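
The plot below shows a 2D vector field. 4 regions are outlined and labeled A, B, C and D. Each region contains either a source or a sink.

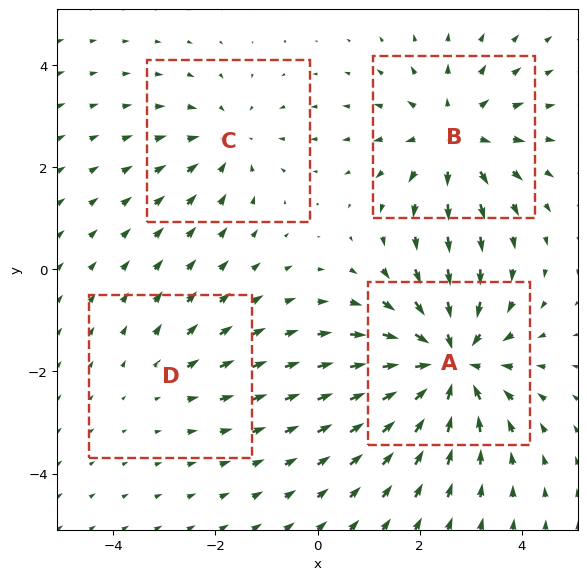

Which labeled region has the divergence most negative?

Divergence at each region's feature centre — A: about -6, B: about +4, C: about -3, D: about +2. Region A is most negative.

A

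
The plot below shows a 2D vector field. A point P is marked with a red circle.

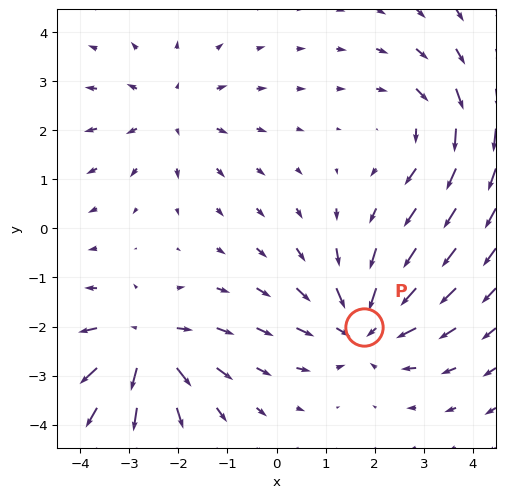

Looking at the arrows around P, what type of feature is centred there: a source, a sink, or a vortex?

At P (1.8, -2.0) the arrows converge inward. Divergence about -4, curl ≈0 — negative divergence with near-zero curl is a sink.

sink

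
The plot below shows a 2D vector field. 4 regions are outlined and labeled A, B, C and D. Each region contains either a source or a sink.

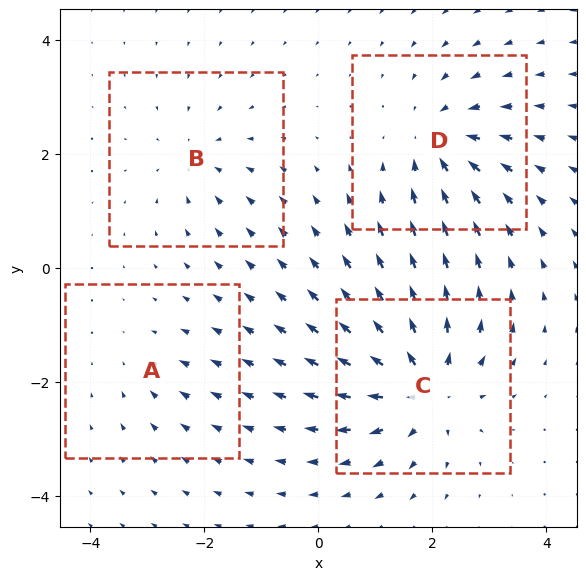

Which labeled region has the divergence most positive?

C

Divergence at each region's feature centre — A: about -2, B: about -3, C: about +7, D: about -5. Region C is most positive.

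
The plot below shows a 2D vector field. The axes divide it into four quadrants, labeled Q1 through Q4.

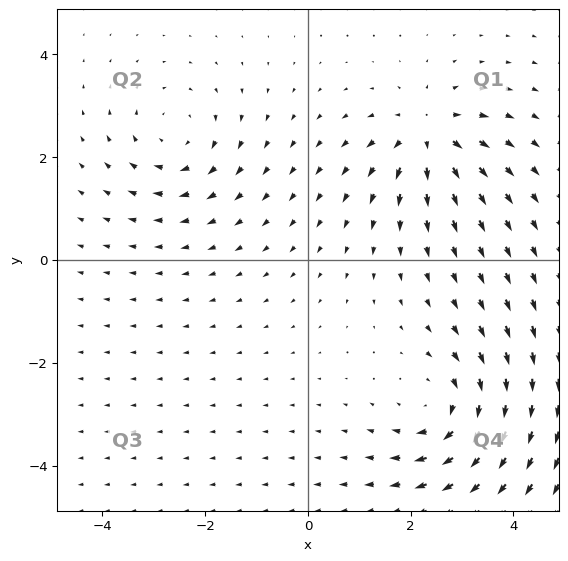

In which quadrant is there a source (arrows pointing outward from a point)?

Q1

The source sits at approximately (2.3, 2.4), which lies in quadrant Q1. The divergence there is about +4, positive as expected for a source.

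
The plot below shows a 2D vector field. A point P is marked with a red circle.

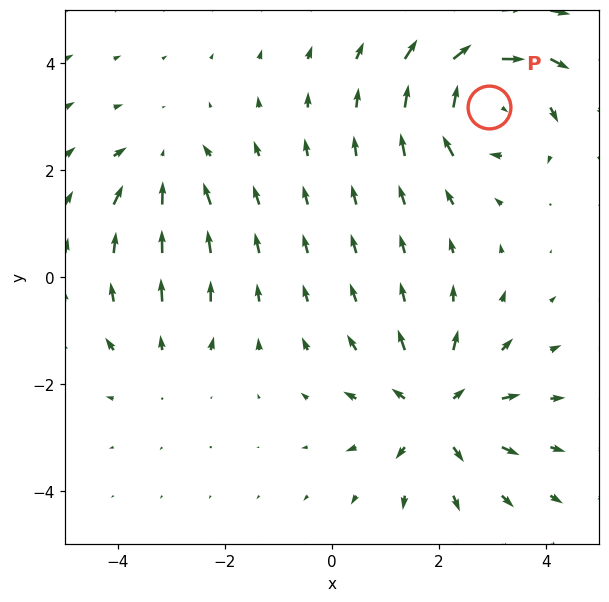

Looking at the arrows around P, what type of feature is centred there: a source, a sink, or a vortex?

At P (2.9, 3.2) the arrows circulate clockwise. Divergence ≈0, curl about -6 — near-zero divergence with nonzero curl is a vortex.

vortex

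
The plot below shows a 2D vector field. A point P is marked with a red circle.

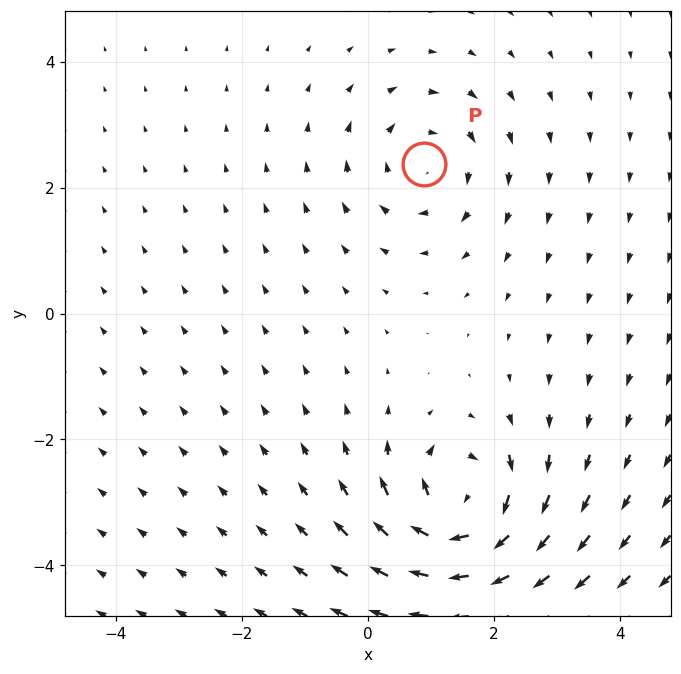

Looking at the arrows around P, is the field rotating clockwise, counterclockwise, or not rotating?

clockwise

Near P at (0.9, 2.4) the arrows circulate clockwise. The curl (z-component) there is about -3; negative curl means clockwise rotation.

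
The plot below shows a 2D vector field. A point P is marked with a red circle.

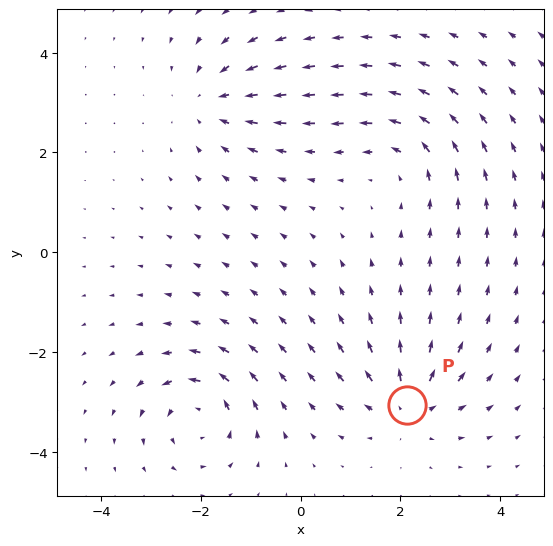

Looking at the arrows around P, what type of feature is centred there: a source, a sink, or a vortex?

At P (2.1, -3.1) the arrows spread outward. Divergence about +5, curl ≈0 — positive divergence with near-zero curl is a source.

source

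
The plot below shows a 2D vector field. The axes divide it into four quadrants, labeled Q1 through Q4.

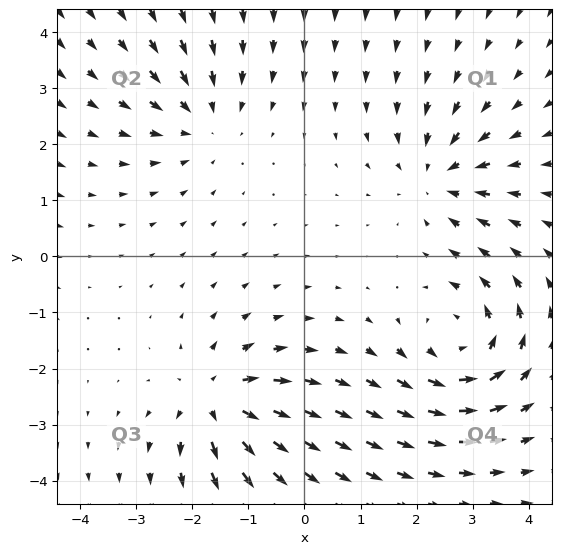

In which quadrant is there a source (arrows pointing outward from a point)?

Q3

The source sits at approximately (-1.6, -2.6), which lies in quadrant Q3. The divergence there is about +5, positive as expected for a source.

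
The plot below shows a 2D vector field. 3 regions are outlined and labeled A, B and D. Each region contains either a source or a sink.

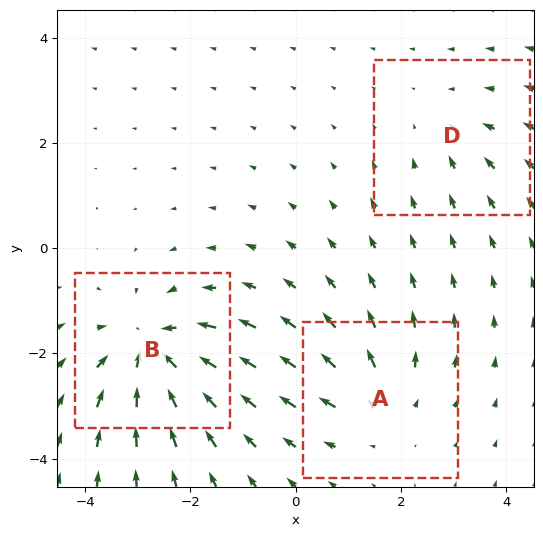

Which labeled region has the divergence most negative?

Divergence at each region's feature centre — A: about +3, B: about -5, D: about -2. Region B is most negative.

B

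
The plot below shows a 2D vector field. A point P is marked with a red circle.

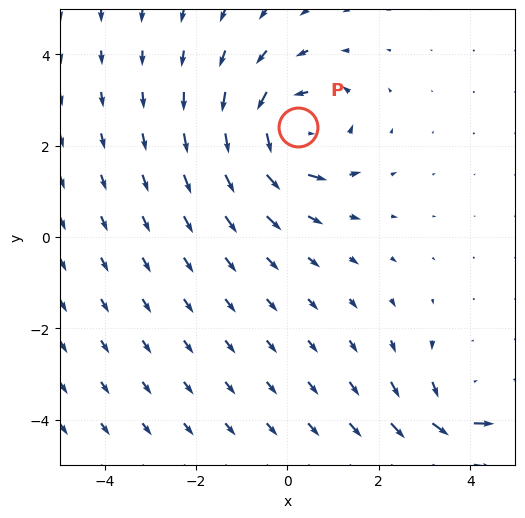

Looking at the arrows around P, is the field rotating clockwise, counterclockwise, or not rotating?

counterclockwise

Near P at (0.2, 2.4) the arrows circulate counterclockwise. The curl (z-component) there is about +5; positive curl means counterclockwise rotation.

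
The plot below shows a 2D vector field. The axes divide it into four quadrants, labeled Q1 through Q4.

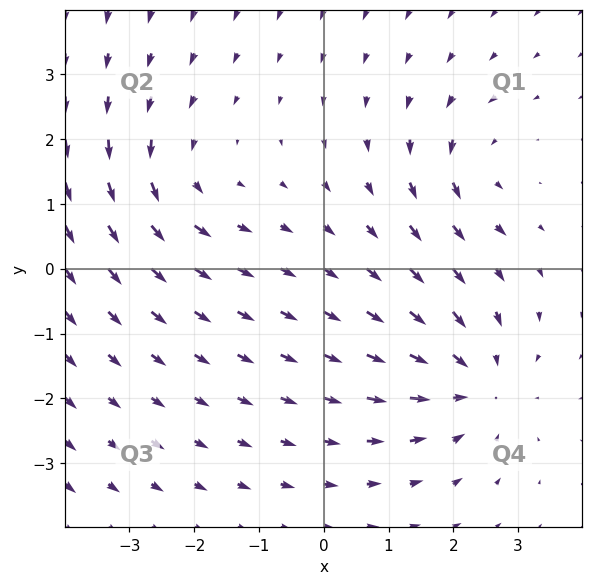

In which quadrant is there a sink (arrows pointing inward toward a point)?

Q4

The sink sits at approximately (2.3, -1.7), which lies in quadrant Q4. The divergence there is about -4, negative as expected for a sink.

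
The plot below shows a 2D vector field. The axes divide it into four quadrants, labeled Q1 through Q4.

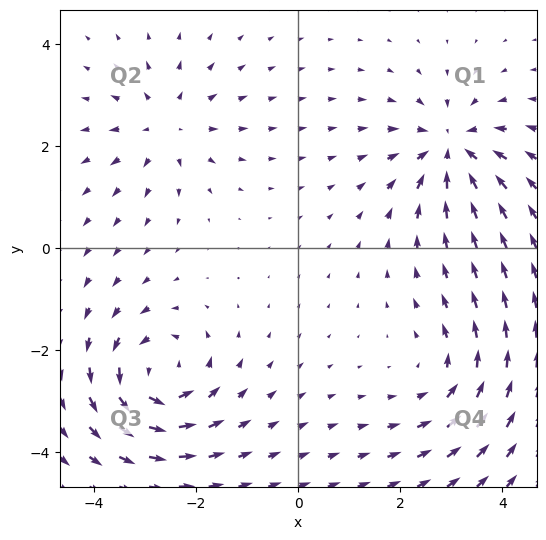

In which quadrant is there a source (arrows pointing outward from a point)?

Q2

The source sits at approximately (-2.6, 2.4), which lies in quadrant Q2. The divergence there is about +3, positive as expected for a source.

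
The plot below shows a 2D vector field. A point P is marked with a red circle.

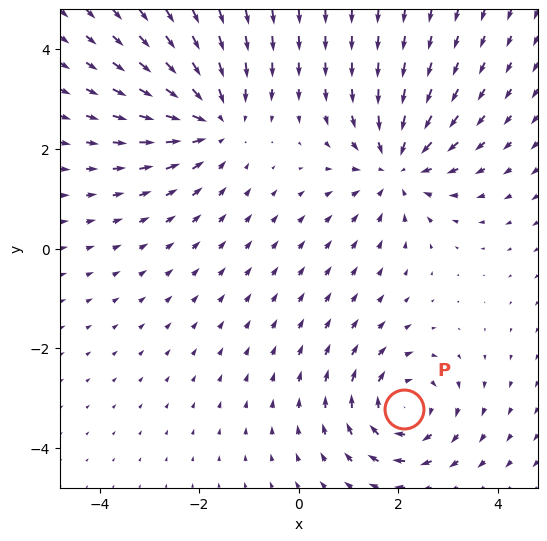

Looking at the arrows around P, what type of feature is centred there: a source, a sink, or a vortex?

At P (2.1, -3.2) the arrows circulate clockwise. Divergence ≈0, curl about -5 — near-zero divergence with nonzero curl is a vortex.

vortex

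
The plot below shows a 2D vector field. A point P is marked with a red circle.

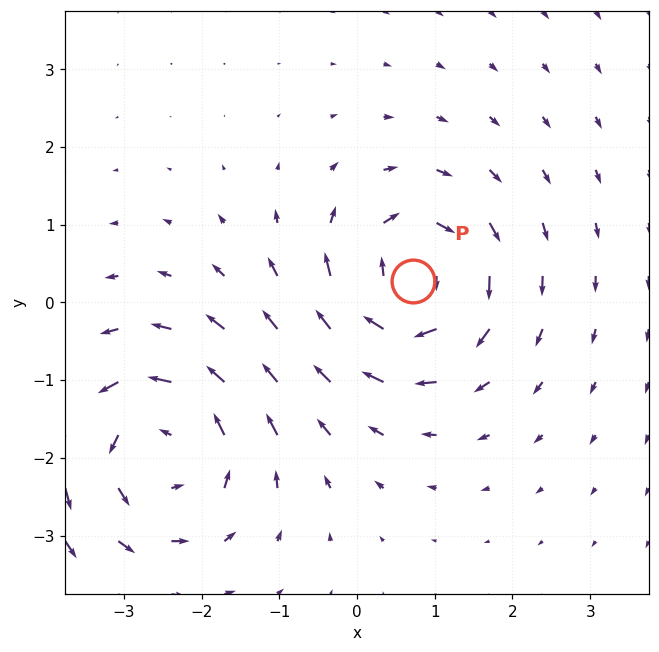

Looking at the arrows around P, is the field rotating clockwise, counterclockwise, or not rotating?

clockwise

Near P at (0.7, 0.3) the arrows circulate clockwise. The curl (z-component) there is about -5; negative curl means clockwise rotation.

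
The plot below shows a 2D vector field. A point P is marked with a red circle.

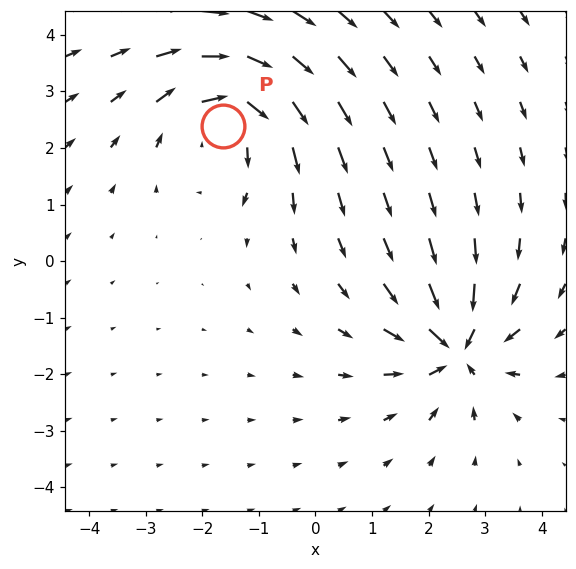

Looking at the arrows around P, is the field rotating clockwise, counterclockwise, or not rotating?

clockwise

Near P at (-1.6, 2.4) the arrows circulate clockwise. The curl (z-component) there is about -5; negative curl means clockwise rotation.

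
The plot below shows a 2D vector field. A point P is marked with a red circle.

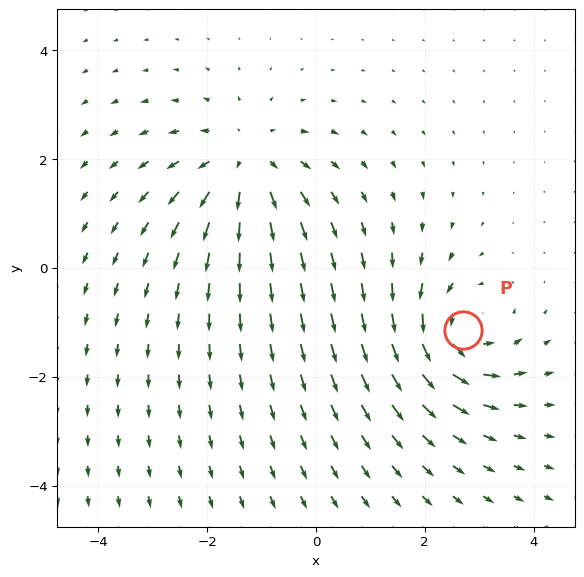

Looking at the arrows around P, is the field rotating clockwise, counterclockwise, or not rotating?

Near P at (2.7, -1.1) the arrows circulate counterclockwise. The curl (z-component) there is about +4; positive curl means counterclockwise rotation.

counterclockwise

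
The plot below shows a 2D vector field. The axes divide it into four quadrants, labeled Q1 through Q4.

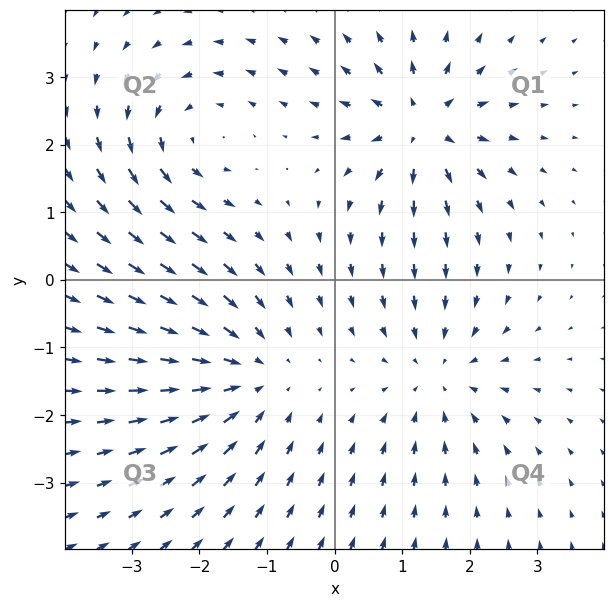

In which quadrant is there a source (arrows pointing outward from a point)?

The source sits at approximately (1.3, 2.3), which lies in quadrant Q1. The divergence there is about +5, positive as expected for a source.

Q1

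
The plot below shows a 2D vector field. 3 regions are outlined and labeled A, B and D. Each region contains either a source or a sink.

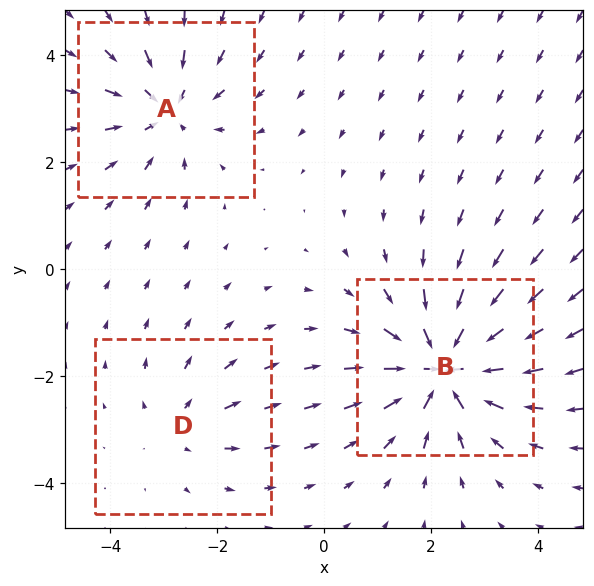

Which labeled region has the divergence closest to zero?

D

Divergence at each region's feature centre — A: about -4, B: about -5, D: about +2. Region D is closest to zero.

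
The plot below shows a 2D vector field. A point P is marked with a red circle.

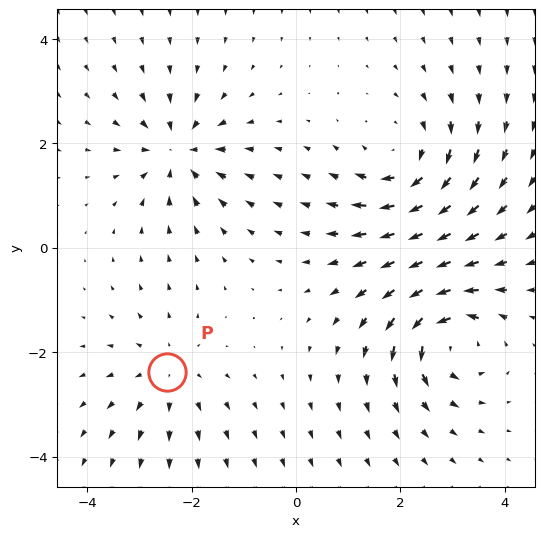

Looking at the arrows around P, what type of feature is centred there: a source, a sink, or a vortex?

At P (-2.5, -2.4) the arrows spread outward. Divergence about +3, curl ≈0 — positive divergence with near-zero curl is a source.

source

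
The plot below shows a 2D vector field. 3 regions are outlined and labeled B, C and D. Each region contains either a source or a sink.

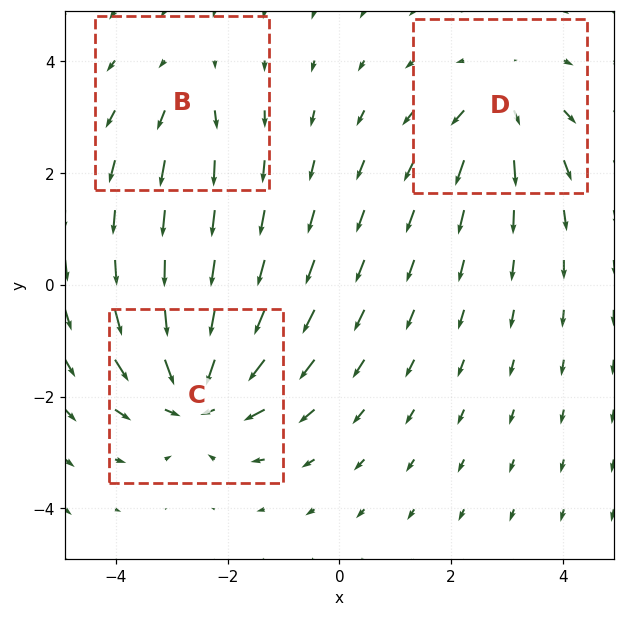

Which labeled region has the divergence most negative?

Divergence at each region's feature centre — B: about +2, C: about -5, D: about +3. Region C is most negative.

C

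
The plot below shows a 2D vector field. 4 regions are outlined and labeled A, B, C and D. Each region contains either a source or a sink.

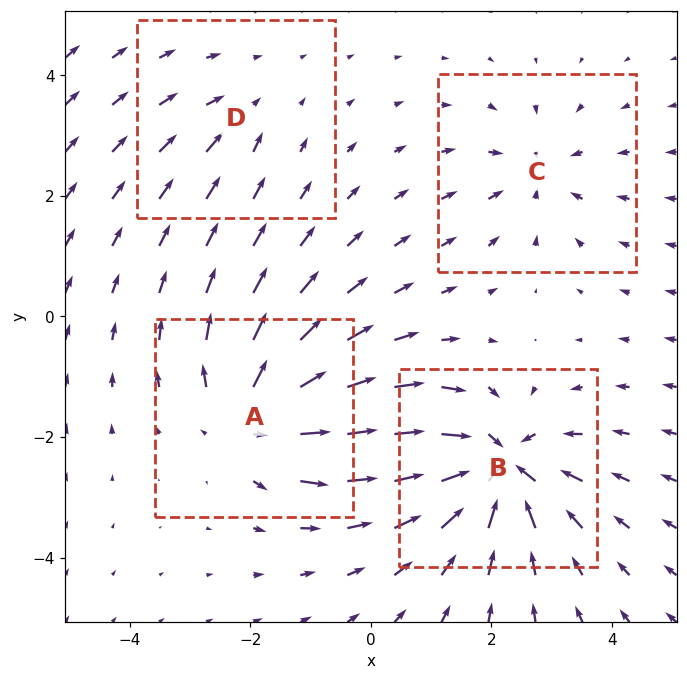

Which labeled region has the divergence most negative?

Divergence at each region's feature centre — A: about +6, B: about -7, C: about -4, D: about -2. Region B is most negative.

B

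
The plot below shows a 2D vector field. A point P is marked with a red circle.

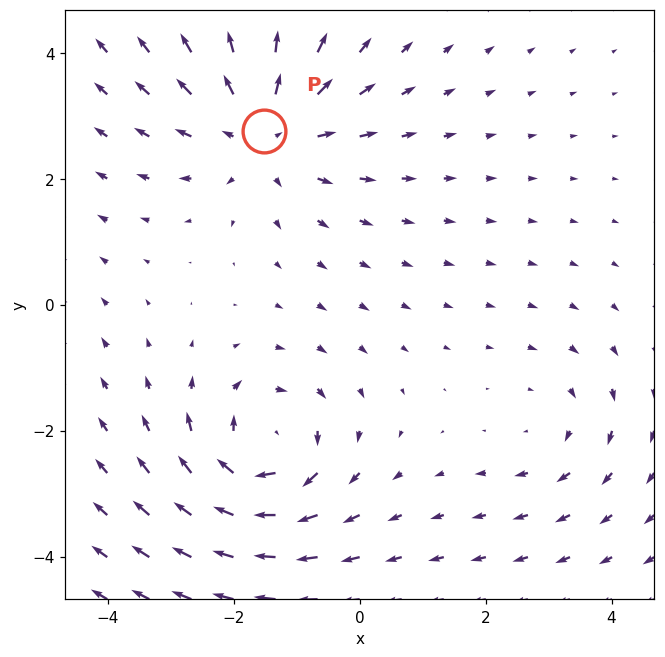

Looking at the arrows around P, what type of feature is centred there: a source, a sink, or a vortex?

source

At P (-1.5, 2.8) the arrows spread outward. Divergence about +4, curl ≈0 — positive divergence with near-zero curl is a source.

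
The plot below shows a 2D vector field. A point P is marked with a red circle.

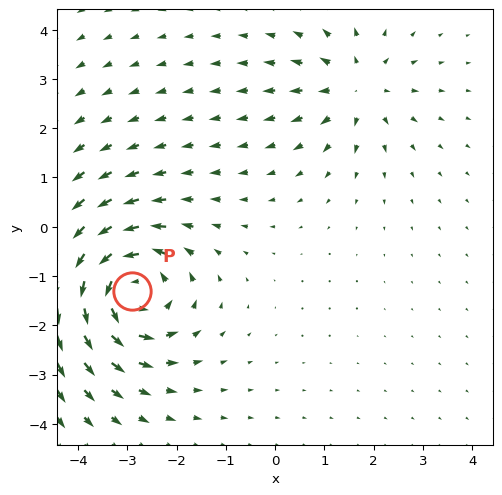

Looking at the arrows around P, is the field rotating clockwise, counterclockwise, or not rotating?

counterclockwise

Near P at (-2.9, -1.3) the arrows circulate counterclockwise. The curl (z-component) there is about +5; positive curl means counterclockwise rotation.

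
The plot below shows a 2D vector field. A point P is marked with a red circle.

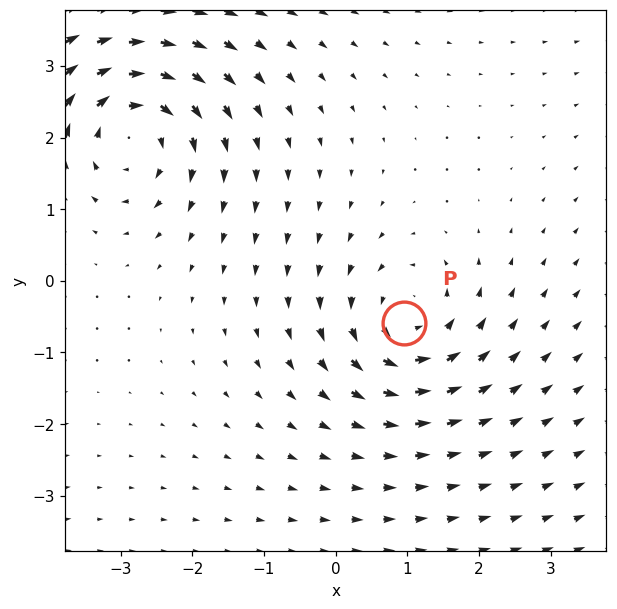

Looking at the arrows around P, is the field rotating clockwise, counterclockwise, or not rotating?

Near P at (1.0, -0.6) the arrows circulate counterclockwise. The curl (z-component) there is about +3; positive curl means counterclockwise rotation.

counterclockwise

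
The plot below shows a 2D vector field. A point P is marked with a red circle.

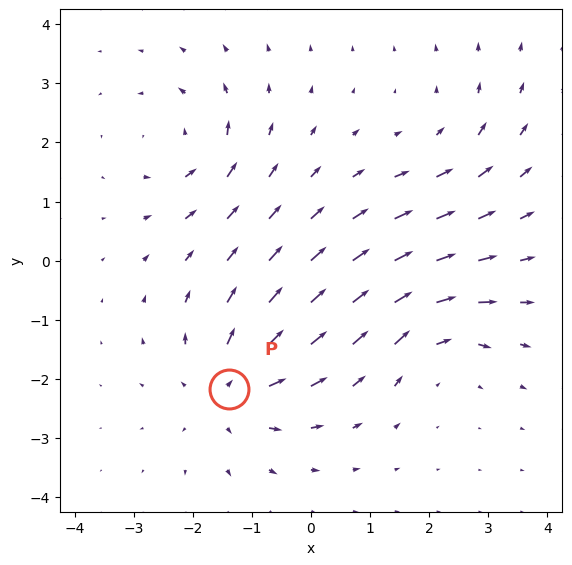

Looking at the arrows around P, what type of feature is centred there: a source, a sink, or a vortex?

source

At P (-1.4, -2.2) the arrows spread outward. Divergence about +4, curl ≈0 — positive divergence with near-zero curl is a source.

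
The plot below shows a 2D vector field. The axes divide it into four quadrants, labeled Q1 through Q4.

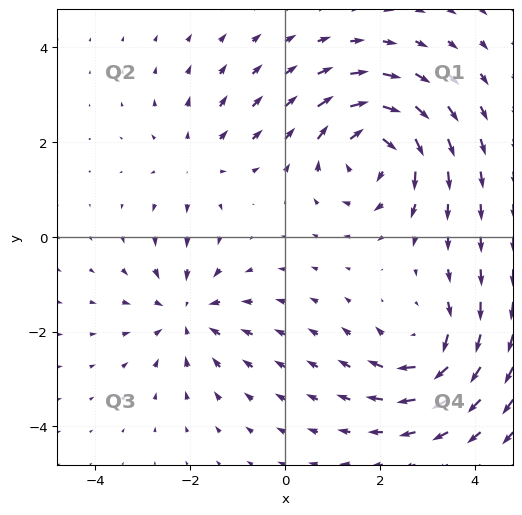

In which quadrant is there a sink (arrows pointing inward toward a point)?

The sink sits at approximately (-2.1, -1.6), which lies in quadrant Q3. The divergence there is about -3, negative as expected for a sink.

Q3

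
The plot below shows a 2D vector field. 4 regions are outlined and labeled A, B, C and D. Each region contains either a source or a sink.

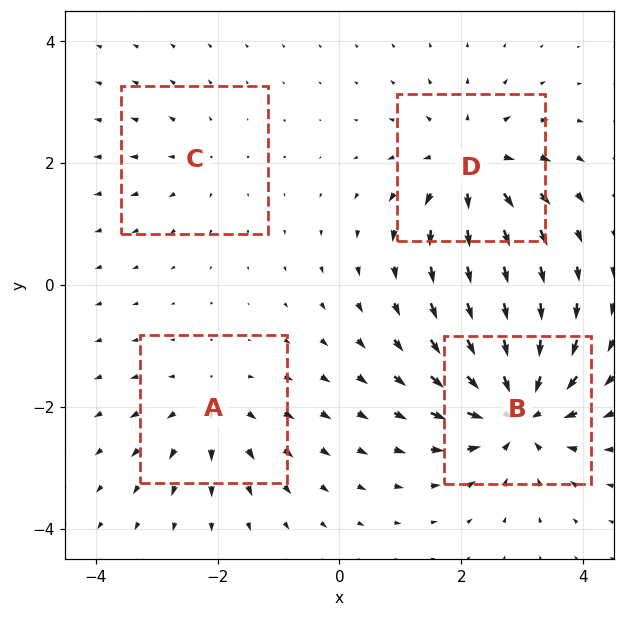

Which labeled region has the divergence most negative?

Divergence at each region's feature centre — A: about +4, B: about -8, C: about +2, D: about +6. Region B is most negative.

B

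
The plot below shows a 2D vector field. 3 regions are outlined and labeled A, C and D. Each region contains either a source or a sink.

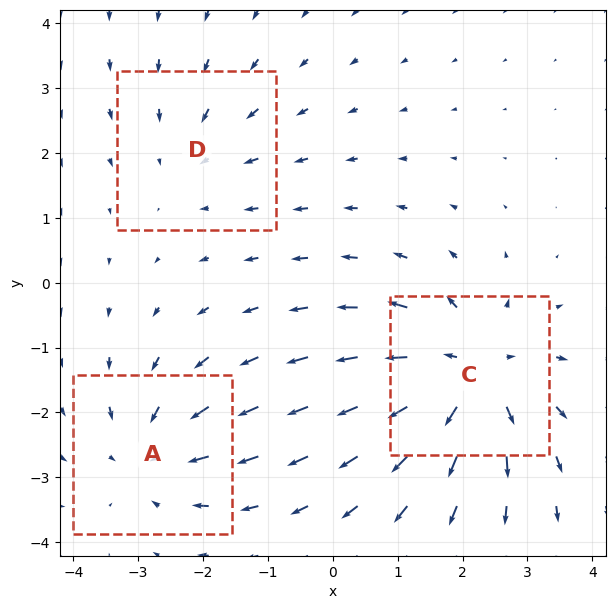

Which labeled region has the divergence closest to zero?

Divergence at each region's feature centre — A: about -3, C: about +5, D: about -2. Region D is closest to zero.

D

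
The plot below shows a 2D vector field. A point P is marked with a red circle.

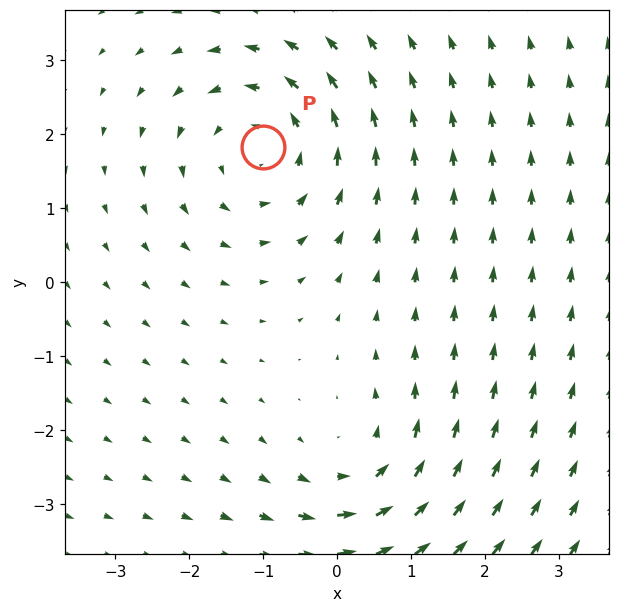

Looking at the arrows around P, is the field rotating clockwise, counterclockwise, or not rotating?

Near P at (-1.0, 1.8) the arrows circulate counterclockwise. The curl (z-component) there is about +4; positive curl means counterclockwise rotation.

counterclockwise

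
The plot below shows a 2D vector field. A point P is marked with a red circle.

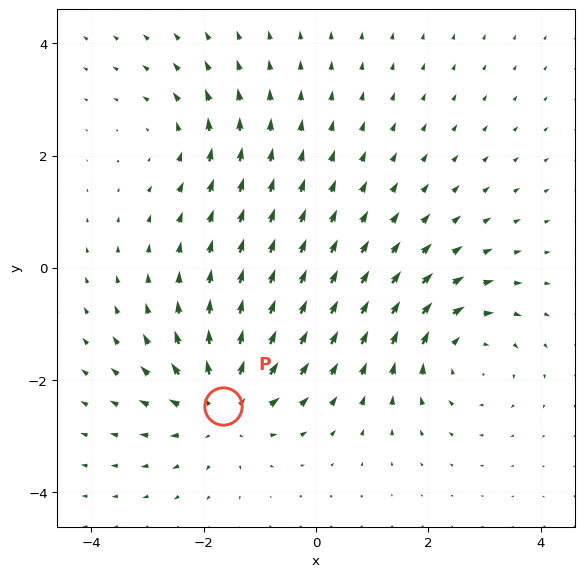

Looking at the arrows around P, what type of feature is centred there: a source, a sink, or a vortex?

source

At P (-1.7, -2.5) the arrows spread outward. Divergence about +5, curl ≈0 — positive divergence with near-zero curl is a source.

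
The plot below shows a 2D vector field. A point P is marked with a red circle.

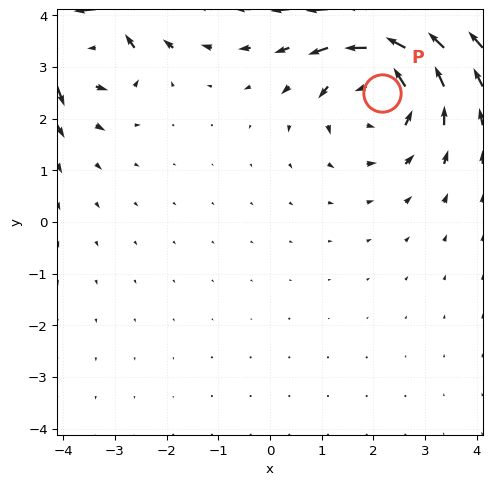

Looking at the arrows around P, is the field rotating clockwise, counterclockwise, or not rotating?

Near P at (2.2, 2.5) the arrows circulate counterclockwise. The curl (z-component) there is about +4; positive curl means counterclockwise rotation.

counterclockwise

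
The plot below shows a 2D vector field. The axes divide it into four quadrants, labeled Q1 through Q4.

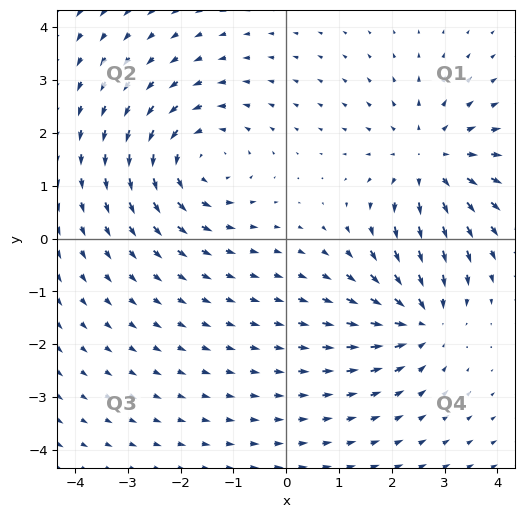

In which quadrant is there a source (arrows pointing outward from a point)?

Q1

The source sits at approximately (2.7, 1.4), which lies in quadrant Q1. The divergence there is about +4, positive as expected for a source.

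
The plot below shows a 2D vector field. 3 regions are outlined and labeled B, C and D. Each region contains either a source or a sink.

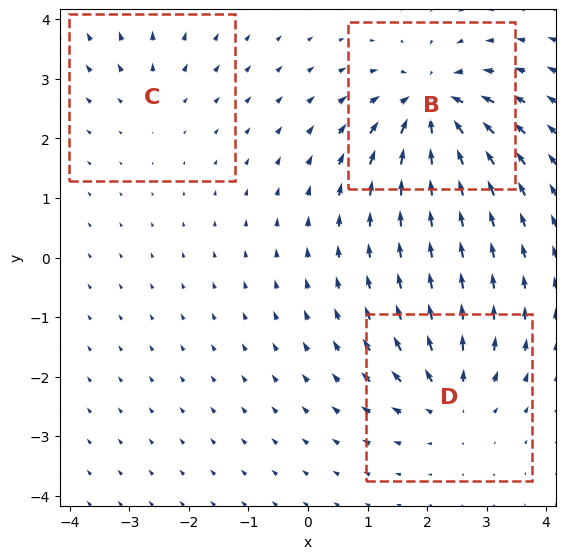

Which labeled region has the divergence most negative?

Divergence at each region's feature centre — B: about -6, C: about +2, D: about +4. Region B is most negative.

B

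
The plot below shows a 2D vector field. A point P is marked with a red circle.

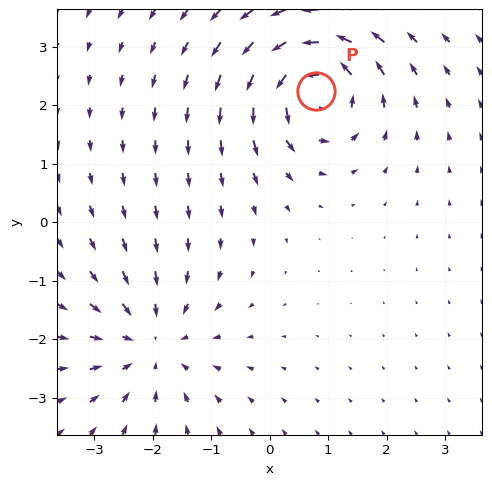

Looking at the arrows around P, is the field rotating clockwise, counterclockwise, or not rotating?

Near P at (0.8, 2.2) the arrows circulate counterclockwise. The curl (z-component) there is about +6; positive curl means counterclockwise rotation.

counterclockwise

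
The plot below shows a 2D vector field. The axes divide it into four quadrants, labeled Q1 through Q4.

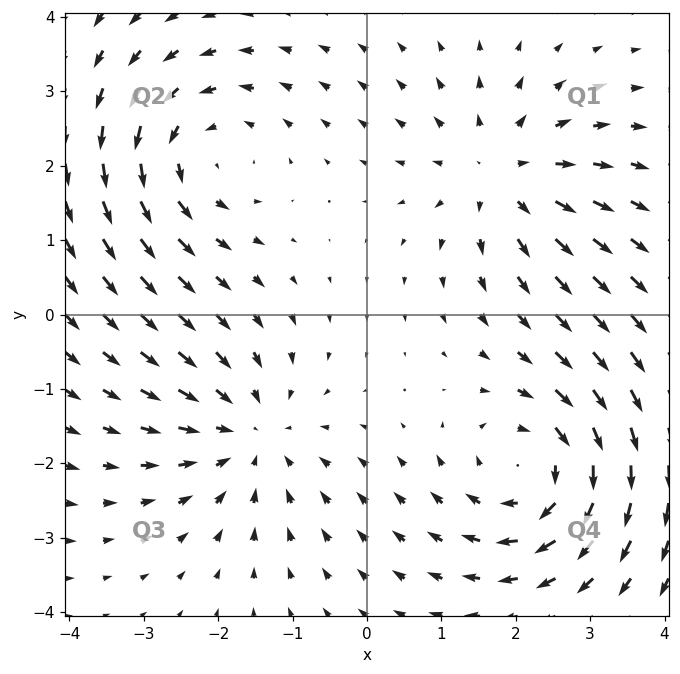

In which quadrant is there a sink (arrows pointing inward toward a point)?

Q3

The sink sits at approximately (-1.6, -1.6), which lies in quadrant Q3. The divergence there is about -4, negative as expected for a sink.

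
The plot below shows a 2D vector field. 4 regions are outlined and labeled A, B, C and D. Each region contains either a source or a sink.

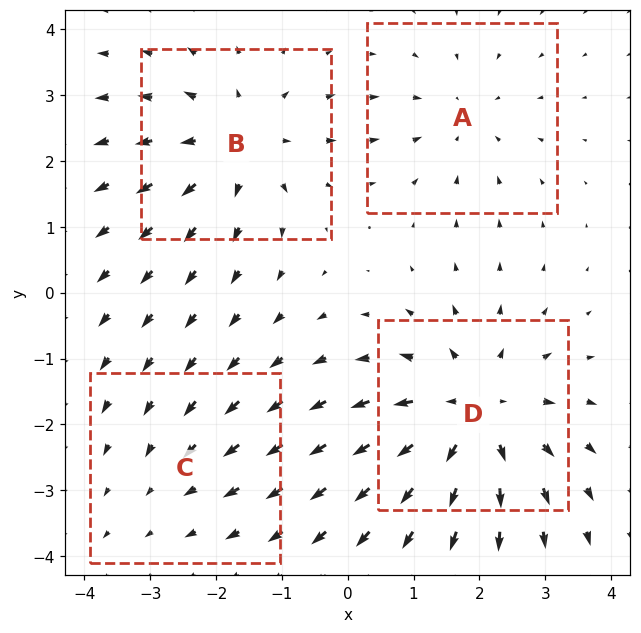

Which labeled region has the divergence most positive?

Divergence at each region's feature centre — A: about -3, B: about +4, C: about -2, D: about +6. Region D is most positive.

D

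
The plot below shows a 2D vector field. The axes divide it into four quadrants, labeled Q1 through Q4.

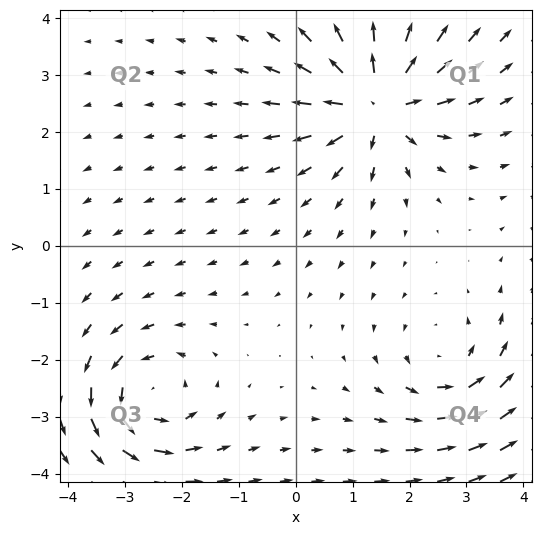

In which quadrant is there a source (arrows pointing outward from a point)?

The source sits at approximately (1.4, 2.5), which lies in quadrant Q1. The divergence there is about +7, positive as expected for a source.

Q1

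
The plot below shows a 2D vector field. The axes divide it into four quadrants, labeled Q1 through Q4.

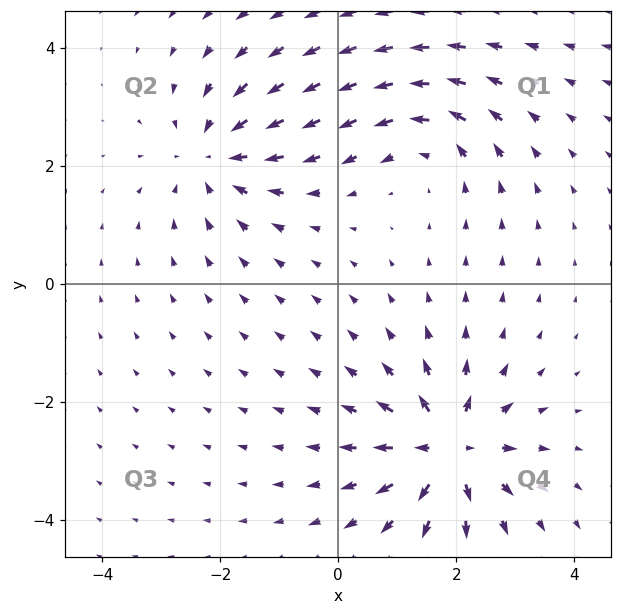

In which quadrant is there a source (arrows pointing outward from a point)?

Q4

The source sits at approximately (1.9, -2.8), which lies in quadrant Q4. The divergence there is about +6, positive as expected for a source.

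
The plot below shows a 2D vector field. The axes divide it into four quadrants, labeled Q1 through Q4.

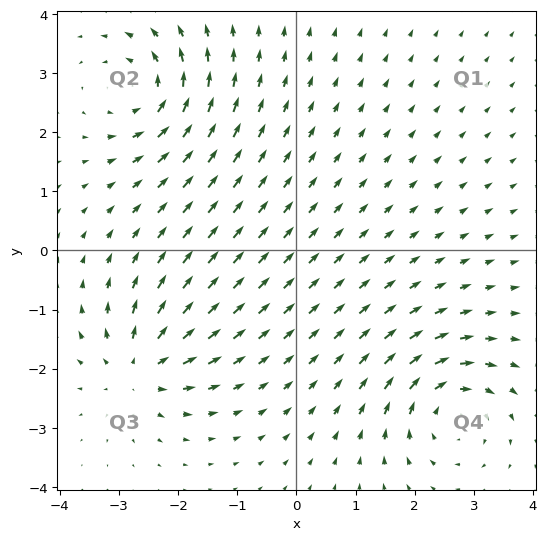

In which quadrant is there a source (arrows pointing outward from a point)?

The source sits at approximately (-2.7, -2.0), which lies in quadrant Q3. The divergence there is about +6, positive as expected for a source.

Q3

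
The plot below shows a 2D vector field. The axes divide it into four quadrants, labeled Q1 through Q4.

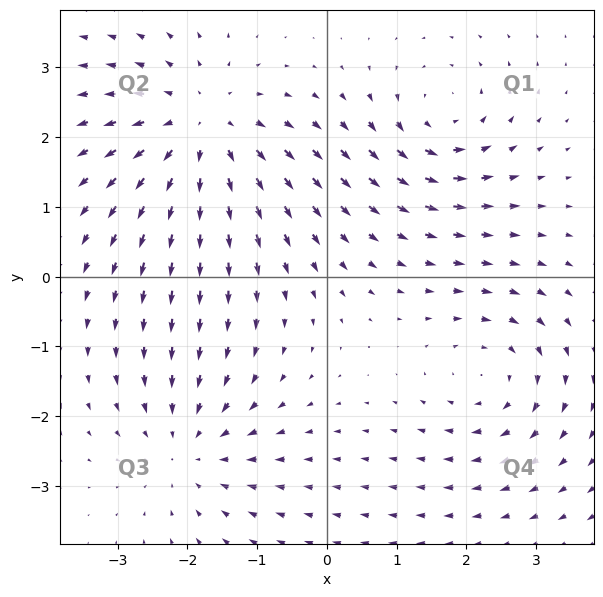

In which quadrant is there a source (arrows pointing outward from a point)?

Q2

The source sits at approximately (-1.8, 2.1), which lies in quadrant Q2. The divergence there is about +4, positive as expected for a source.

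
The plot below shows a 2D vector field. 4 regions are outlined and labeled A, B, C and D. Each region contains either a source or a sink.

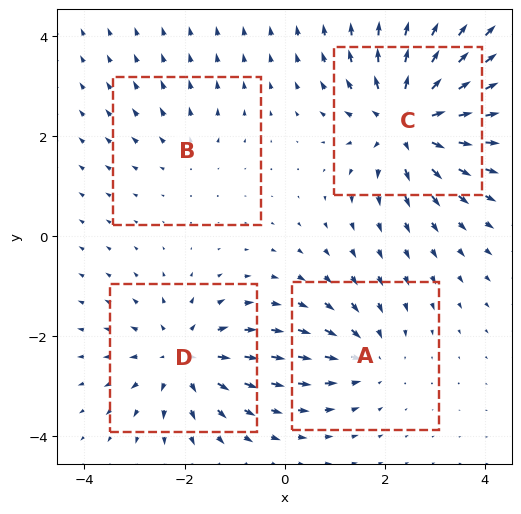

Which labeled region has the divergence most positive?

C

Divergence at each region's feature centre — A: about -4, B: about +2, C: about +7, D: about +5. Region C is most positive.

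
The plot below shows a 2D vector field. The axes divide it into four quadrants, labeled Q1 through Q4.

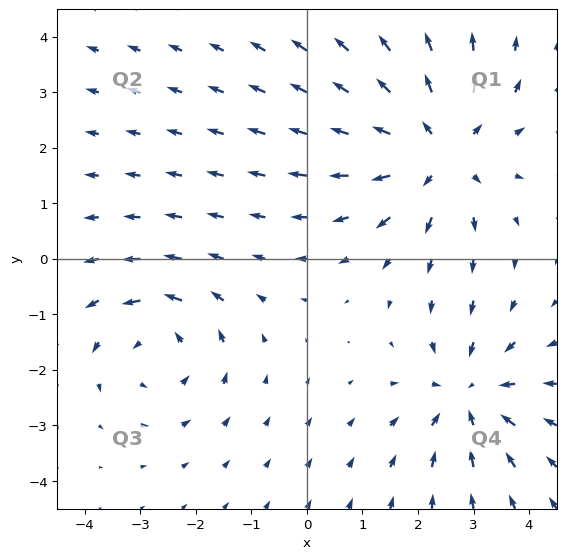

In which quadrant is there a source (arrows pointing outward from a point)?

The source sits at approximately (2.4, 2.0), which lies in quadrant Q1. The divergence there is about +4, positive as expected for a source.

Q1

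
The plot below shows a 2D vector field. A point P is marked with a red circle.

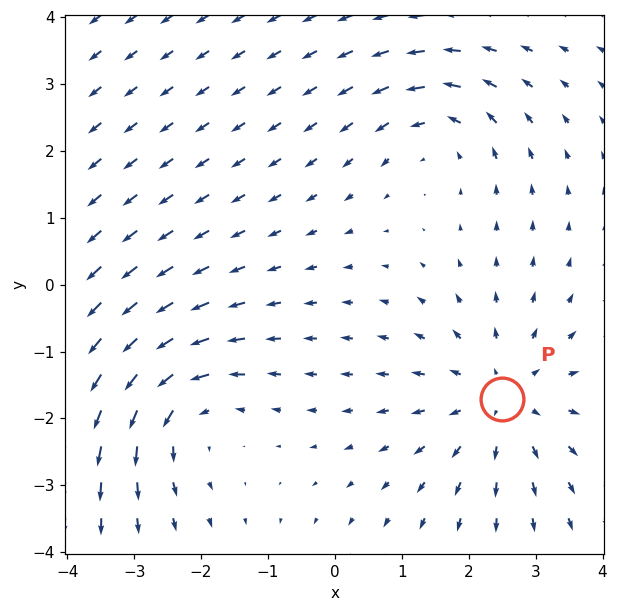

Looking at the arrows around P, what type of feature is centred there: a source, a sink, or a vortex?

source

At P (2.5, -1.7) the arrows spread outward. Divergence about +3, curl ≈0 — positive divergence with near-zero curl is a source.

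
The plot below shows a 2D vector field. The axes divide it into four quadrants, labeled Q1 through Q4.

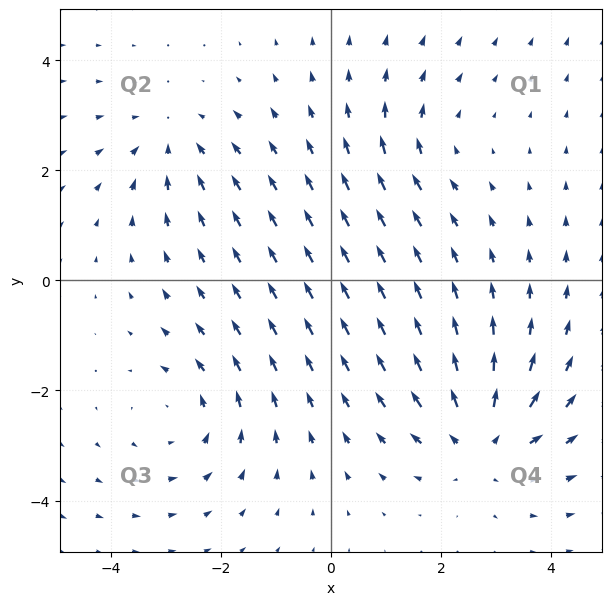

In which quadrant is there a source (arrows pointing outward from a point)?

The source sits at approximately (2.7, -2.9), which lies in quadrant Q4. The divergence there is about +5, positive as expected for a source.

Q4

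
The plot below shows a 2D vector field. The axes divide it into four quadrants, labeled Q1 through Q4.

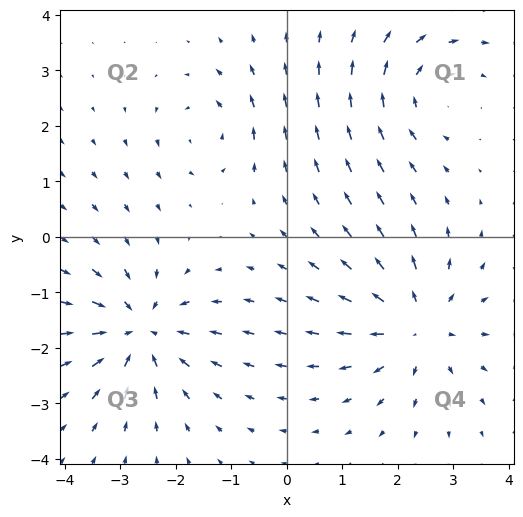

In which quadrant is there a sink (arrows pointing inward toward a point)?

Q3

The sink sits at approximately (-2.6, -1.7), which lies in quadrant Q3. The divergence there is about -5, negative as expected for a sink.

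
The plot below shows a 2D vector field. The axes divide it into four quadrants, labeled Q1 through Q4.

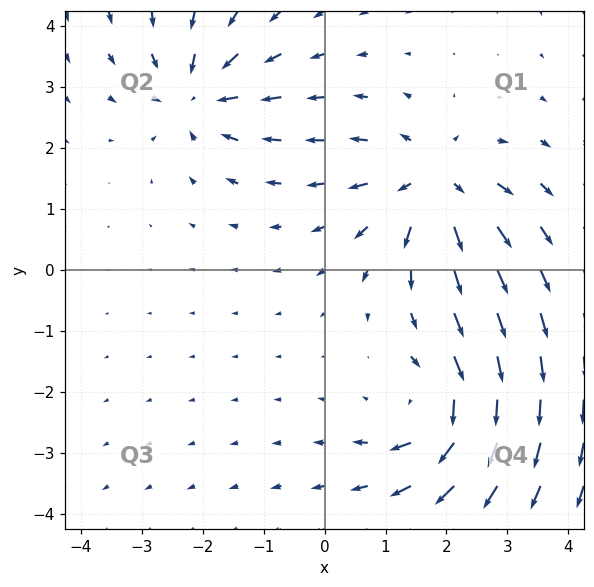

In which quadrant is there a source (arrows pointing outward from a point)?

Q1

The source sits at approximately (1.8, 1.4), which lies in quadrant Q1. The divergence there is about +5, positive as expected for a source.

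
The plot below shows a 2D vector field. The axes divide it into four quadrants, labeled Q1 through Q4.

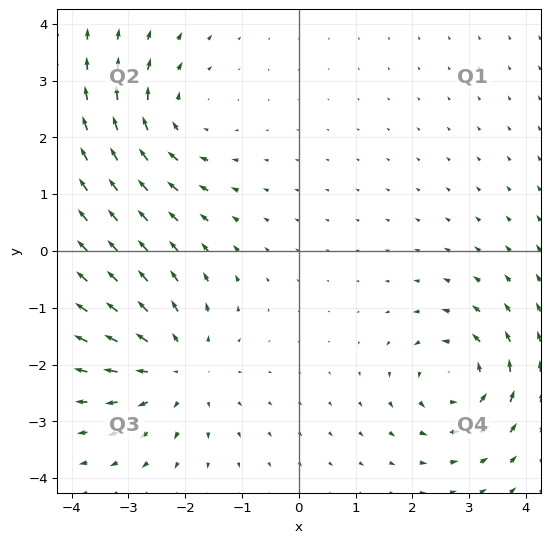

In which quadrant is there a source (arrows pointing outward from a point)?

The source sits at approximately (-2.1, -2.1), which lies in quadrant Q3. The divergence there is about +4, positive as expected for a source.

Q3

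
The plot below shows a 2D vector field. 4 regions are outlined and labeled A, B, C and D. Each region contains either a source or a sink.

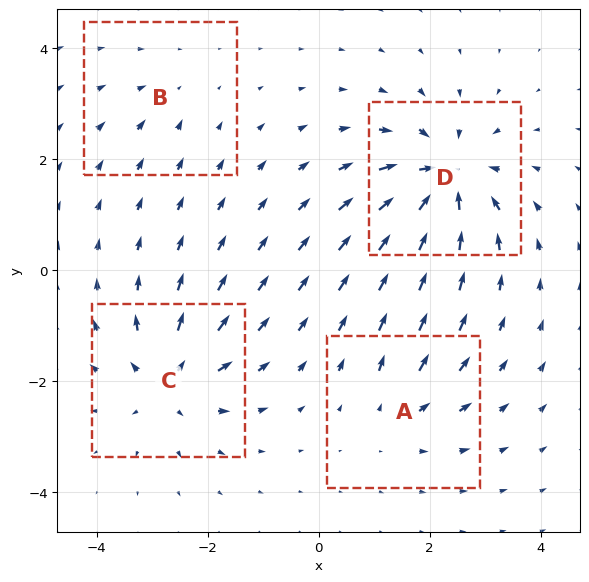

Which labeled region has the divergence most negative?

Divergence at each region's feature centre — A: about +4, B: about -2, C: about +6, D: about -8. Region D is most negative.

D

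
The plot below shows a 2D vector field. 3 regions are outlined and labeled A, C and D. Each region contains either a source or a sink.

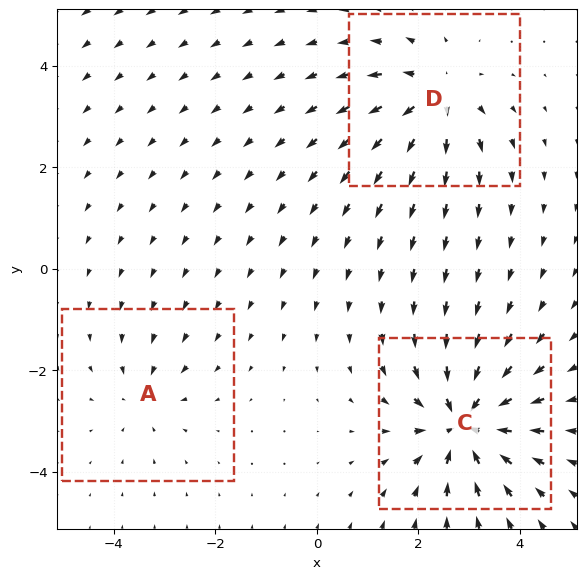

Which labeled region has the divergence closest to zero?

Divergence at each region's feature centre — A: about -2, C: about -5, D: about +4. Region A is closest to zero.

A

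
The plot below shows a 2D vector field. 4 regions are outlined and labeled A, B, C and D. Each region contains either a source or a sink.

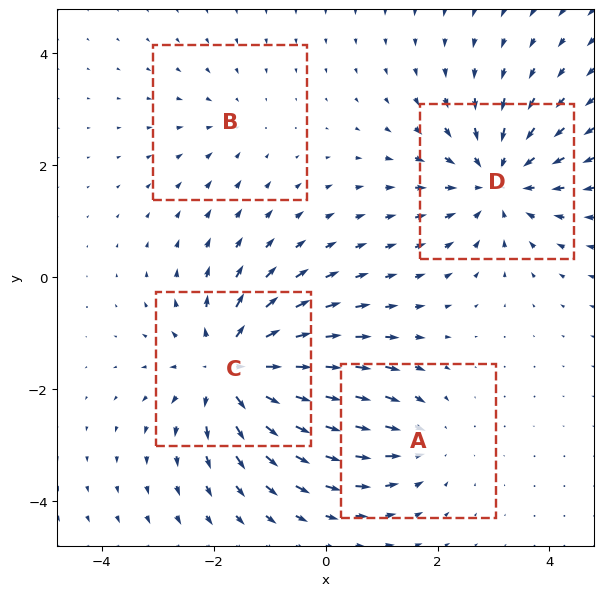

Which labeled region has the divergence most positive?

Divergence at each region's feature centre — A: about -3, B: about -2, C: about +6, D: about -5. Region C is most positive.

C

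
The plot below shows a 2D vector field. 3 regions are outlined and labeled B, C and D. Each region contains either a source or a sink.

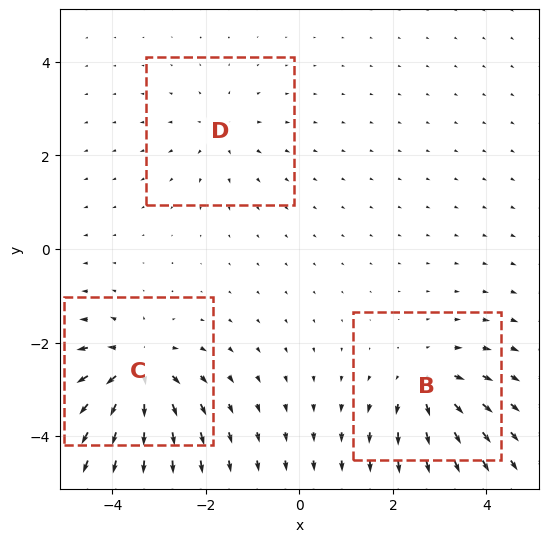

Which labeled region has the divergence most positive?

C

Divergence at each region's feature centre — B: about +4, C: about +5, D: about +2. Region C is most positive.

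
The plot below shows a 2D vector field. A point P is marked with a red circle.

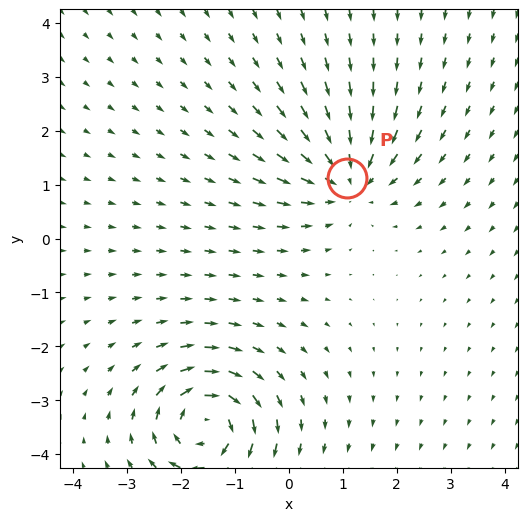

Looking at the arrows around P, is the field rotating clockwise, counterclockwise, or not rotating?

Near P at (1.1, 1.1) the arrows show no circulation. The curl there is ≈0.

not rotating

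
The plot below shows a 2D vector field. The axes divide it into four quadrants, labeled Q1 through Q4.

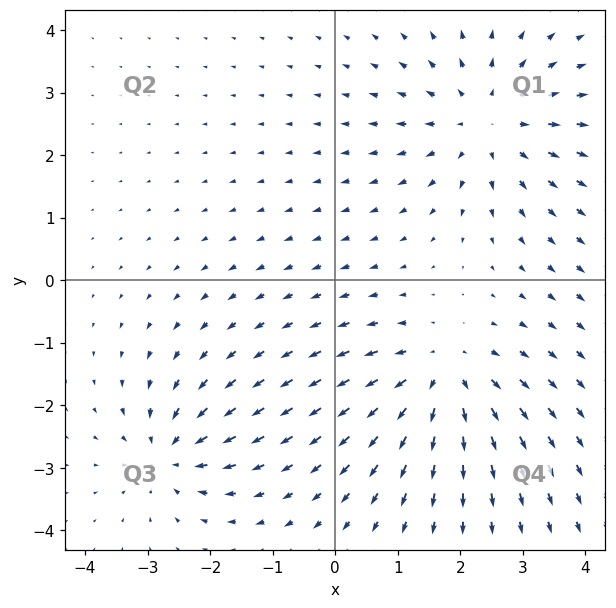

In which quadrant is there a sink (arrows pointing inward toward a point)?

The sink sits at approximately (-2.6, -2.8), which lies in quadrant Q3. The divergence there is about -5, negative as expected for a sink.

Q3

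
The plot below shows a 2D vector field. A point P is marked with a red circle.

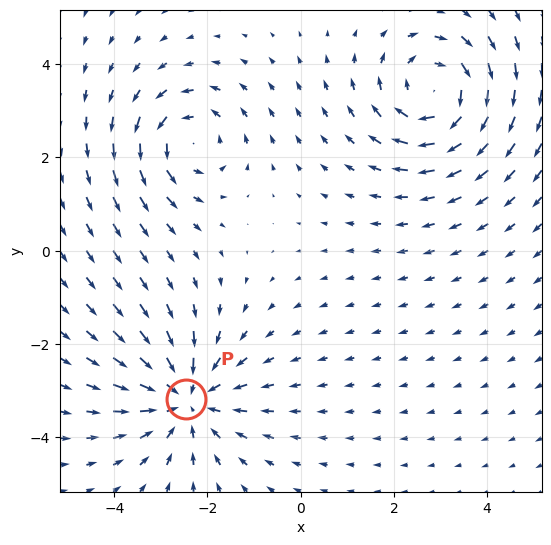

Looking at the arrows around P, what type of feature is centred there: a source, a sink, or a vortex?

sink

At P (-2.5, -3.2) the arrows converge inward. Divergence about -3, curl ≈0 — negative divergence with near-zero curl is a sink.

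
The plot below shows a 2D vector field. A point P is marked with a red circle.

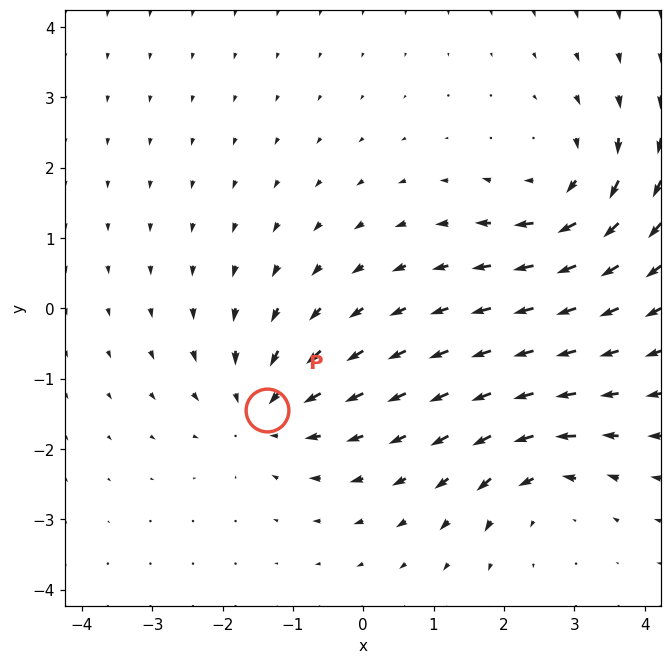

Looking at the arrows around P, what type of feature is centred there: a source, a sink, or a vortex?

sink

At P (-1.4, -1.5) the arrows converge inward. Divergence about -5, curl ≈0 — negative divergence with near-zero curl is a sink.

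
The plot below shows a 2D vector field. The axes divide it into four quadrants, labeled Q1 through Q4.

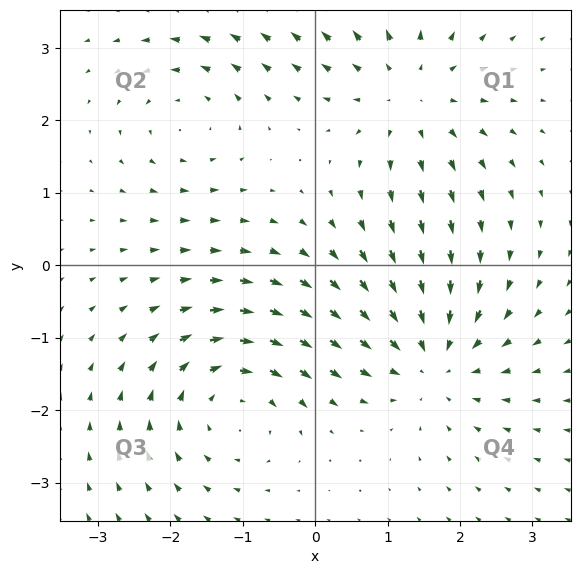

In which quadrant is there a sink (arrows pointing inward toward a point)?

Q4

The sink sits at approximately (1.6, -1.3), which lies in quadrant Q4. The divergence there is about -5, negative as expected for a sink.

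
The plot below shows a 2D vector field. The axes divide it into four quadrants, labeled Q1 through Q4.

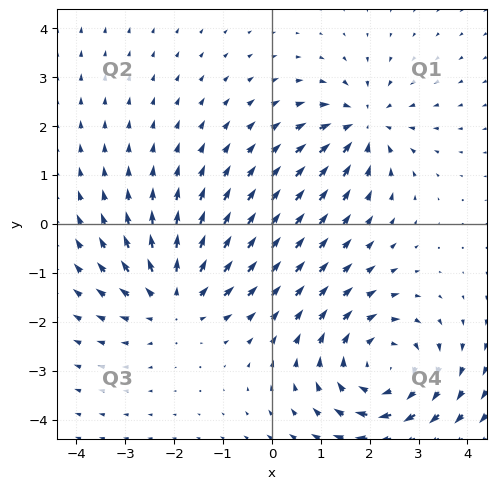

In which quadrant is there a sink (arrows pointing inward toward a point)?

Q1

The sink sits at approximately (1.9, 2.0), which lies in quadrant Q1. The divergence there is about -4, negative as expected for a sink.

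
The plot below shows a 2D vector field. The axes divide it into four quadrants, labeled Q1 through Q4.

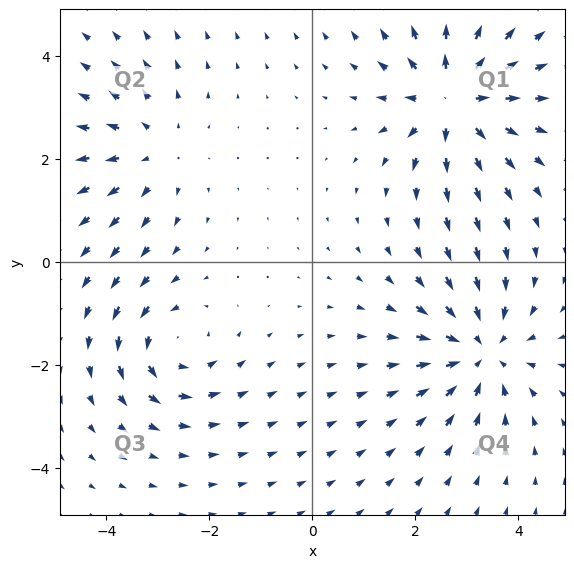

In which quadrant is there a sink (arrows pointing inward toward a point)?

Q4

The sink sits at approximately (3.3, -1.7), which lies in quadrant Q4. The divergence there is about -4, negative as expected for a sink.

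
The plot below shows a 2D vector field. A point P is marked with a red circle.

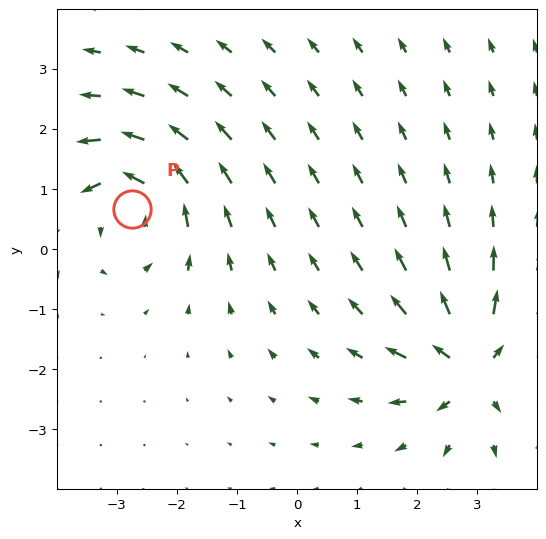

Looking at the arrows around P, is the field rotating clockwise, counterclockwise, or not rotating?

counterclockwise

Near P at (-2.7, 0.7) the arrows circulate counterclockwise. The curl (z-component) there is about +4; positive curl means counterclockwise rotation.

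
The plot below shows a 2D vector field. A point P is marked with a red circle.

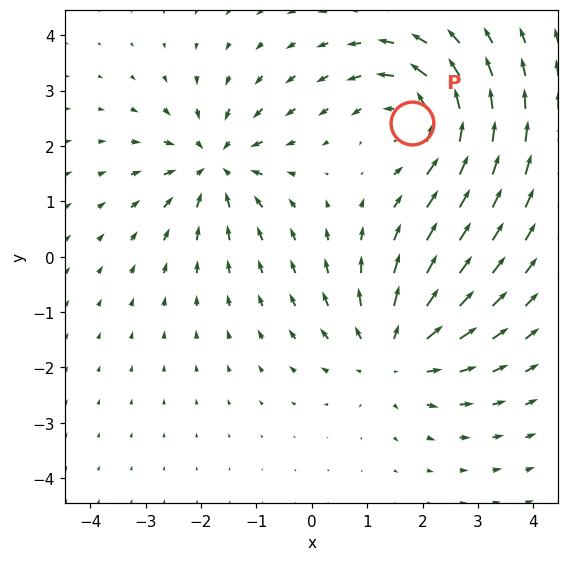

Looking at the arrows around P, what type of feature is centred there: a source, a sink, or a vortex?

vortex

At P (1.8, 2.4) the arrows circulate counterclockwise. Divergence ≈0, curl about +3 — near-zero divergence with nonzero curl is a vortex.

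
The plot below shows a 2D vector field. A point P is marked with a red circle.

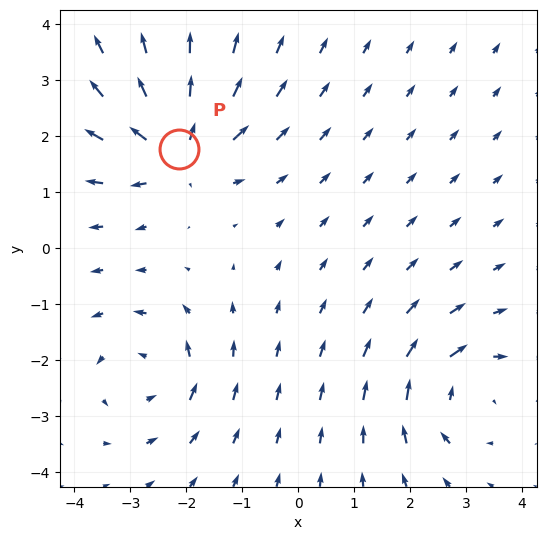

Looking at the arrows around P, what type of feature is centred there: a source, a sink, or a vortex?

At P (-2.1, 1.8) the arrows spread outward. Divergence about +6, curl ≈0 — positive divergence with near-zero curl is a source.

source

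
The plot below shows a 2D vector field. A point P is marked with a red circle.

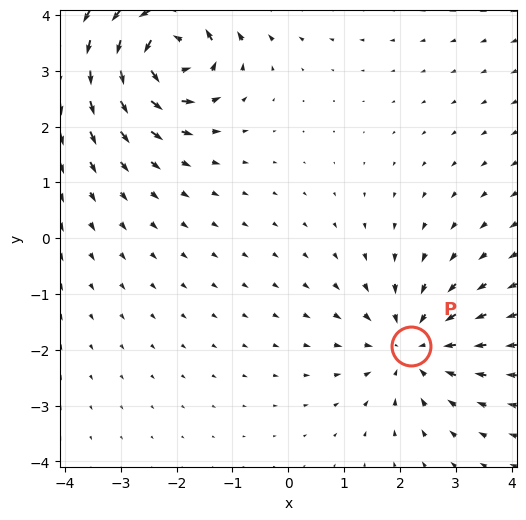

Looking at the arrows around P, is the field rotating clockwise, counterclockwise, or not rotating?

not rotating

Near P at (2.2, -1.9) the arrows show no circulation. The curl there is ≈0.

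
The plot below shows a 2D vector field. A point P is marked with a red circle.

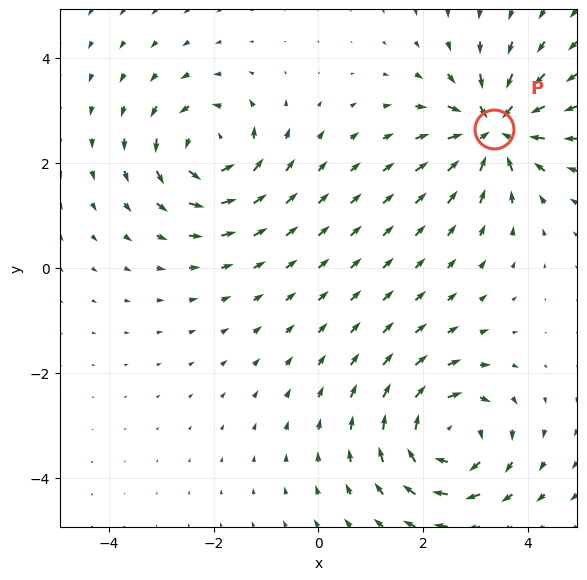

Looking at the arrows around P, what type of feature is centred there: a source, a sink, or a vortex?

At P (3.4, 2.7) the arrows converge inward. Divergence about -5, curl ≈0 — negative divergence with near-zero curl is a sink.

sink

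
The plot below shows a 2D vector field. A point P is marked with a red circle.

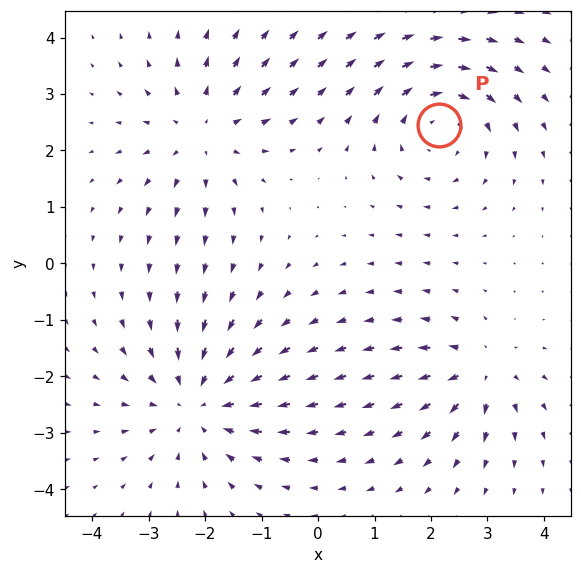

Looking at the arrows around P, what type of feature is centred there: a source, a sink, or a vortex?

vortex

At P (2.1, 2.5) the arrows circulate clockwise. Divergence ≈0, curl about -4 — near-zero divergence with nonzero curl is a vortex.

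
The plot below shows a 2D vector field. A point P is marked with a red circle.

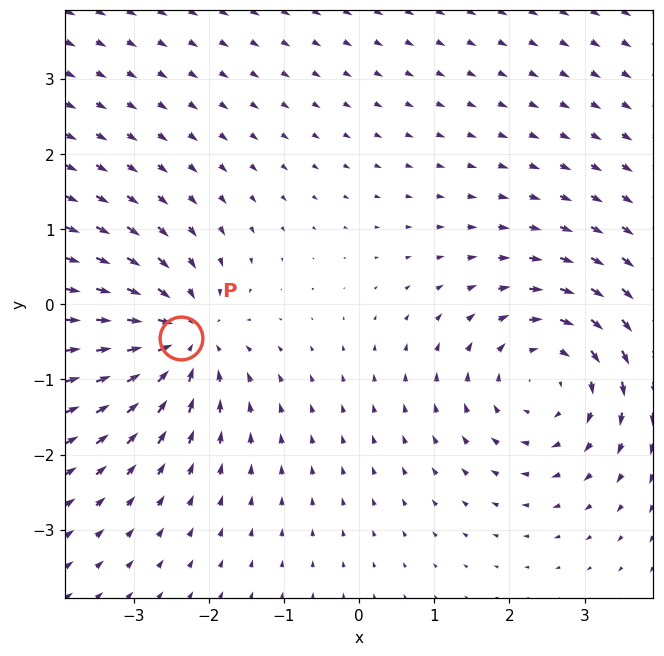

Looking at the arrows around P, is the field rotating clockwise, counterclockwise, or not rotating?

not rotating

Near P at (-2.4, -0.4) the arrows show no circulation. The curl there is ≈0.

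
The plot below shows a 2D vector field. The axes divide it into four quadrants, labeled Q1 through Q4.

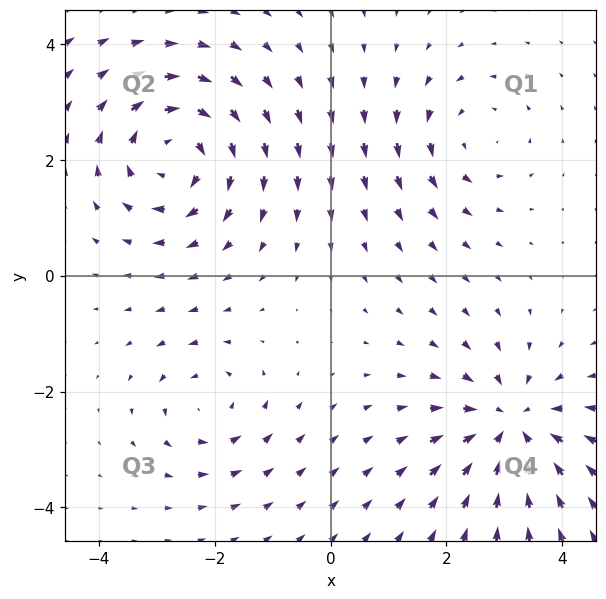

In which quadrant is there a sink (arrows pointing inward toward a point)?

Q4

The sink sits at approximately (3.1, -2.6), which lies in quadrant Q4. The divergence there is about -4, negative as expected for a sink.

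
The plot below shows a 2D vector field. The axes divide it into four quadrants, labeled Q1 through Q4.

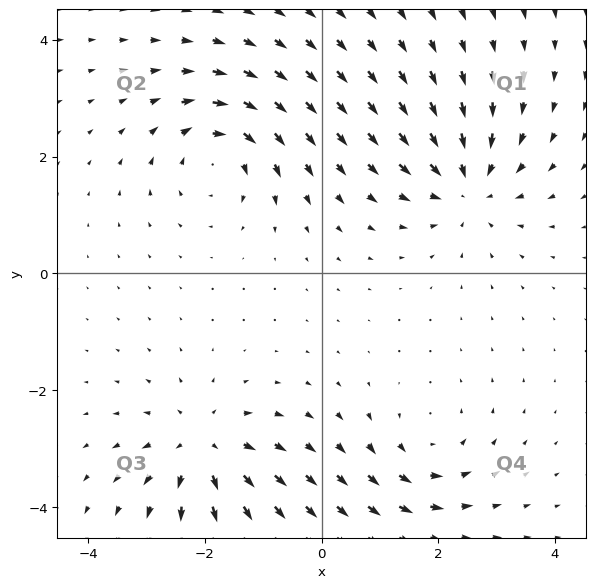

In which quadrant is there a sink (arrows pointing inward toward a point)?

The sink sits at approximately (2.5, 1.5), which lies in quadrant Q1. The divergence there is about -5, negative as expected for a sink.

Q1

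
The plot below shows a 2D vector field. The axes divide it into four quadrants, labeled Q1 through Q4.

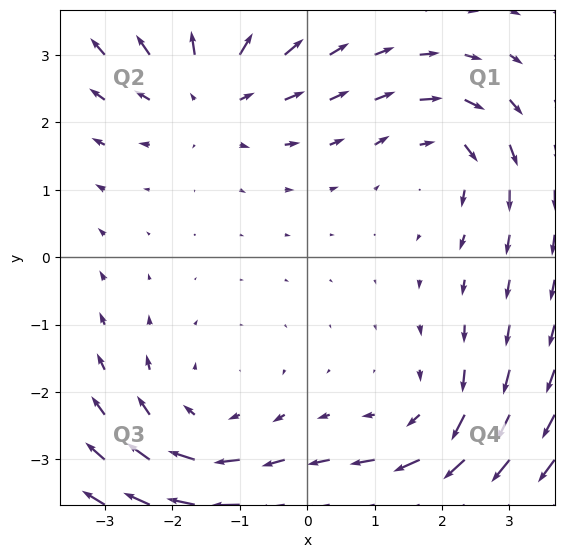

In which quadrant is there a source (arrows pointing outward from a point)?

Q2

The source sits at approximately (-1.5, 2.5), which lies in quadrant Q2. The divergence there is about +4, positive as expected for a source.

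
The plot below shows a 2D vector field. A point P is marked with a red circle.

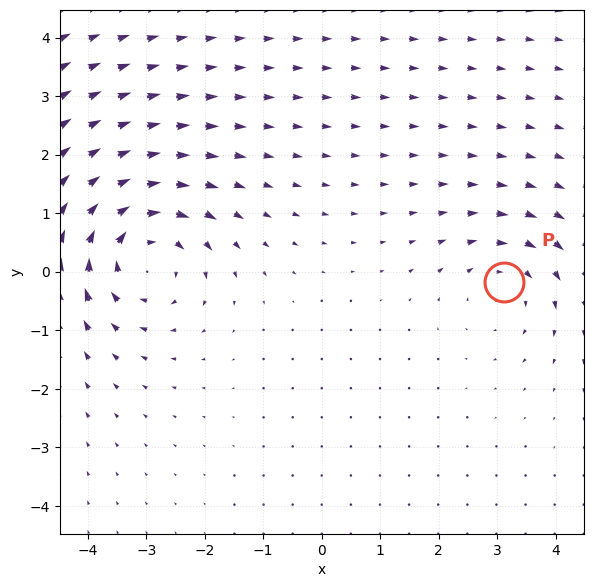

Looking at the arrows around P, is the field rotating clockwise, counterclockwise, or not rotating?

clockwise

Near P at (3.1, -0.2) the arrows circulate clockwise. The curl (z-component) there is about -3; negative curl means clockwise rotation.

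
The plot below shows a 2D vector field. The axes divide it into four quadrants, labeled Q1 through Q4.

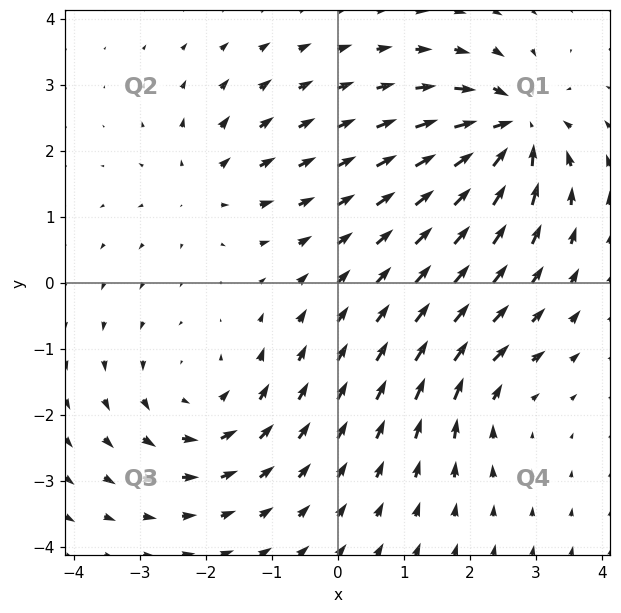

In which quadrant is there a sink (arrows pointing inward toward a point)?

Q1

The sink sits at approximately (2.6, 2.3), which lies in quadrant Q1. The divergence there is about -7, negative as expected for a sink.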